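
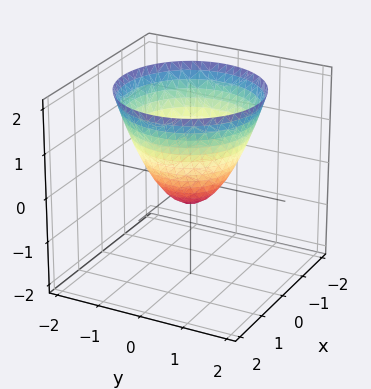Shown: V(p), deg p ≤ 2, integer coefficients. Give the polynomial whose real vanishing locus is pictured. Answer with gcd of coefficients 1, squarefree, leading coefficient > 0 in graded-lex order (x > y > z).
2*x^2 + 2*y^2 - 2*z - 1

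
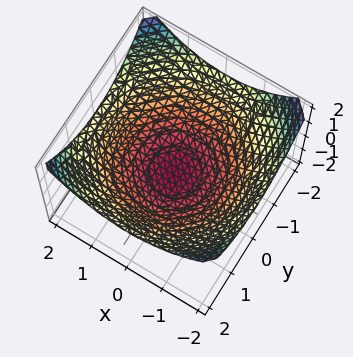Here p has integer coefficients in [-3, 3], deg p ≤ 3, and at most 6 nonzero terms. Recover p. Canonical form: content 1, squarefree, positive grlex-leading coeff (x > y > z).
x^2 + y^2 - 3*z - 2

1. The degree is 2 — no degree-1 surface has this shape.
2. By symmetry, every cross-section ⟂ z is a circle, so x, y appear only via x² + y².
3. Against the integer gridlines: a circular section at z = 0 has radius between 1 and 2.
4. The integer polynomial consistent with all of this is the stated p.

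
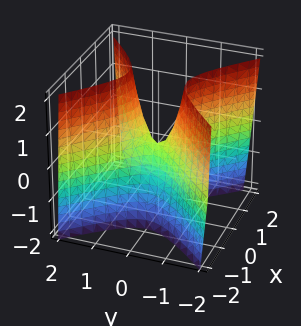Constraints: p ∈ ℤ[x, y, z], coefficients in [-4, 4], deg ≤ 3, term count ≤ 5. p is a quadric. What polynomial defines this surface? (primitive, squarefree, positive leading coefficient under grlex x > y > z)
1. The degree is 2 — a hyperbolic paraboloid; a quadric.
2. Symmetries: mirror symmetry y ↦ −y ⇒ only even powers of y; the x ↦ −x reflection is a symmetry, so x appears only in even powers.
3. From the visible intercepts: it crosses the z-axis at the gridline z = 0; one y-axis crossing is at y = 0; it crosses the x-axis at the gridline x = 0.
4. Together with the visible shape, these determine p as stated.

3*x^2 - 3*y^2 + z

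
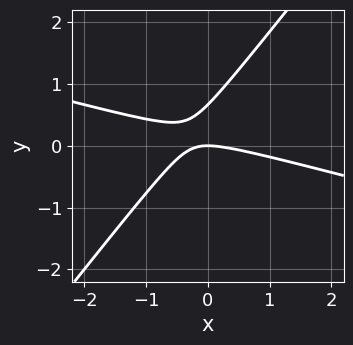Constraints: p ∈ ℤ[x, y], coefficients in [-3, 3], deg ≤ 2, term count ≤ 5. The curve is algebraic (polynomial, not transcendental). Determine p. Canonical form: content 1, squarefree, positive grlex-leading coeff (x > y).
The degree is 2 — the shape is more complex than any degree-1 curve.
Checking where it meets the axes: it crosses the y-axis at the gridline y = 0; it crosses the x-axis at the gridline x = 0.
Putting this together gives p.

x^2 + 3*x*y - 3*y^2 + 2*y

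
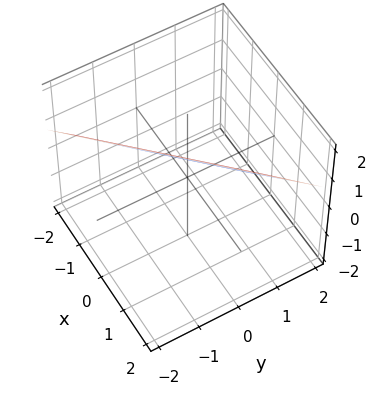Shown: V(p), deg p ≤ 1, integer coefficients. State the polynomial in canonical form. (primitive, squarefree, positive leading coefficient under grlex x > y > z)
3*x - 3*y - 3*z + 2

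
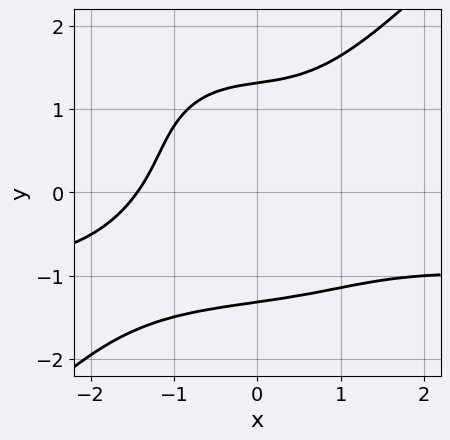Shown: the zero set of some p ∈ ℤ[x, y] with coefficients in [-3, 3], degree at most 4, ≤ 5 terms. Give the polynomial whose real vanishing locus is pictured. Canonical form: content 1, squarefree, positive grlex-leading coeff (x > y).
x^3*y - y^4 + x^3 + x*y + 3

First, deg p = 4. No degree-3 curve has this shape.
Finally, putting this together gives p.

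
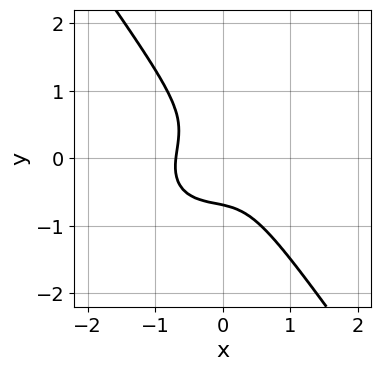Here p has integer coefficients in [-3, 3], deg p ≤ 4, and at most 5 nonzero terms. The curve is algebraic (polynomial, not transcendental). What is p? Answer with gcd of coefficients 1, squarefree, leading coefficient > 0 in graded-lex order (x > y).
1. deg p = 3. A generic line meets the curve in up to 3 points.
2. The integer polynomial consistent with all of this is the stated p.

3*x^3 - x^2*y + 2*x*y^2 + 3*y^3 + 1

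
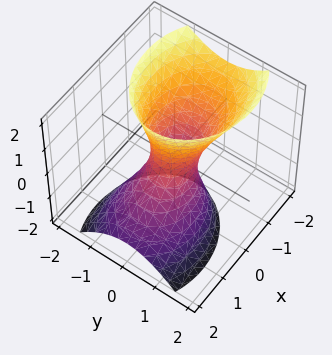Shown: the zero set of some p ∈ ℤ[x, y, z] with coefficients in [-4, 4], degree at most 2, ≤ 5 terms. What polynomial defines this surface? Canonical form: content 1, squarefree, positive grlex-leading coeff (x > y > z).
2*x^2 + 2*x*z + 3*y^2 - z^2 - 1

deg p = 2. The shape is more complex than any degree-1 surface.
Observable constraints: the surface avoids every integer z-axis point in the box.
The integer polynomial consistent with all of this is the stated p.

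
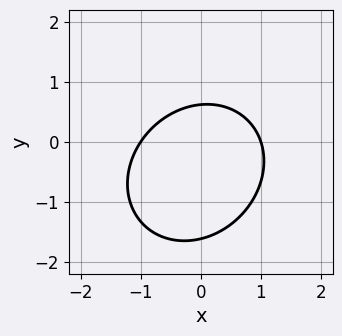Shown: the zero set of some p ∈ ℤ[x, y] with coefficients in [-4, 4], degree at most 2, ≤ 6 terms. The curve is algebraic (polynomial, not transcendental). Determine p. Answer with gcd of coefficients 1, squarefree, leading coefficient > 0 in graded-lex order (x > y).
3*x^2 - x*y + 3*y^2 + 3*y - 3

The degree is 2 — no degree-1 curve has this shape.
Observable constraints: the x-axis gridline crossings are at x ∈ {-1, 1}.
Fitting integer coefficients to these (and the overall shape) gives p.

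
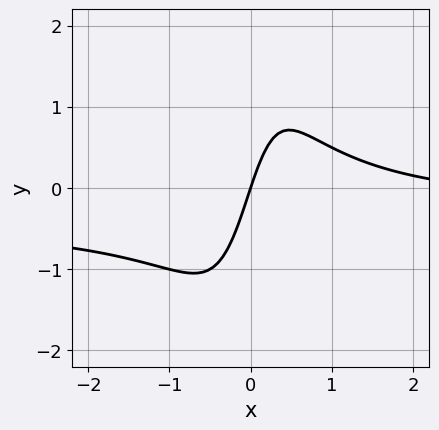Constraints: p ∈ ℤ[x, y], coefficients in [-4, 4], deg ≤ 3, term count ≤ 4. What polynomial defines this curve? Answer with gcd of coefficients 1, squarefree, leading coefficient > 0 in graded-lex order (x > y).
3*x^2*y + x^2 - 3*x + y

1. deg p = 3. A generic line meets the curve in up to 3 points.
2. Against the integer gridlines: it meets the y-axis at y = 0 (among the integer gridlines); one x-axis crossing is at x = 0.
3. Putting this together gives p.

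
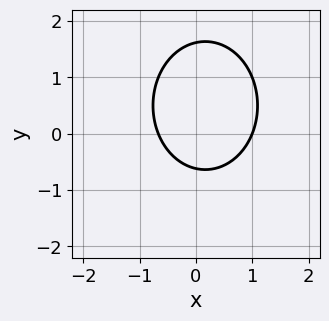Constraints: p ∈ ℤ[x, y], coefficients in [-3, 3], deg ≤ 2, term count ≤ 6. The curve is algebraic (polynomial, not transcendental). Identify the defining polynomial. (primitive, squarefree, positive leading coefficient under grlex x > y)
3*x^2 + 2*y^2 - x - 2*y - 2

First, the degree is 2 — the shape is more complex than any degree-1 curve.
Next, from the visible intercepts: it crosses the x-axis at the gridline x = 1.
Finally, solving for integer coefficients yields p as stated.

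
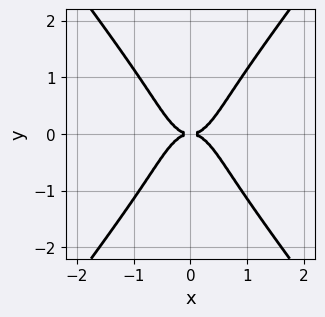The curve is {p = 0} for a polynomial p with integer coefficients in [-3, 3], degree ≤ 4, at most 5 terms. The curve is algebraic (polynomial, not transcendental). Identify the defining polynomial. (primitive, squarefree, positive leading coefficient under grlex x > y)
3*x^4 - y^4 - y^2

First, degree: the shape is more complex than any degree-3 curve, so deg p = 4.
Next, symmetries: mirror symmetry y ↦ −y ⇒ only even powers of y; the x ↦ −x reflection is a symmetry, so x appears only in even powers.
Then, from the visible intercepts: one y-axis crossing is at y = 0; it crosses the x-axis at the gridline x = 0.
Finally, these observations pin down the coefficients.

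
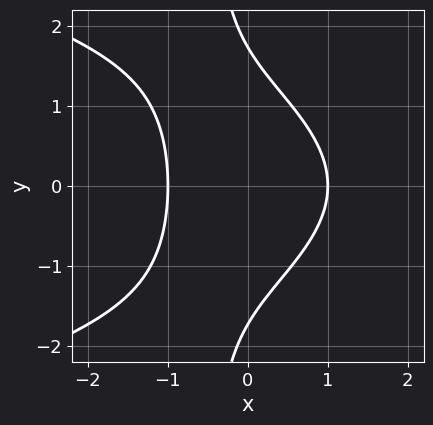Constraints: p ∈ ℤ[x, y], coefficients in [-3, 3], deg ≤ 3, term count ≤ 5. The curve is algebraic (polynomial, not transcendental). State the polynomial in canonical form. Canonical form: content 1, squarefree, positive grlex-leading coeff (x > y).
2*x*y^2 + 3*x^2 + y^2 - 3

1. The degree is 3 — no degree-2 curve has this shape.
2. Symmetries: the y ↦ −y reflection is a symmetry, so y appears only in even powers.
3. Observable constraints: the x-axis gridline crossings are at x ∈ {-1, 1}.
4. Together with the visible shape, these determine p as stated.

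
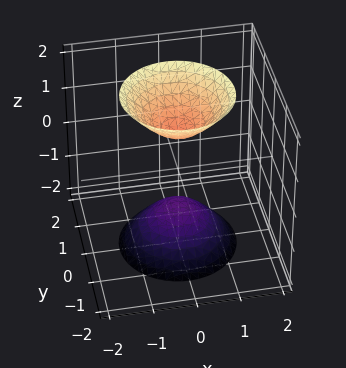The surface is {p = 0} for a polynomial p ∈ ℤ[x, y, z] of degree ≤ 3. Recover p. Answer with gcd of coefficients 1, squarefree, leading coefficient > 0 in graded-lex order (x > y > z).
2*x^2 + 2*y^2 - z^2 + 1

(a) I count 2 distinct pieces. They look like related sheets of one shape, so recover p as a whole.
(b) deg p = 2. The shape is more complex than any degree-1 surface.
(c) By symmetry, the surface is invariant under rotation about z: p = q(x² + y², z).
(d) Reading off the gridlines: among the integer gridlines, it crosses the z-axis at z ∈ {-1, 1}; a circular section at z = -2 has radius between 1 and 2; no x-intercept at any integer in the box.
(e) Assembling these constraints gives the stated polynomial.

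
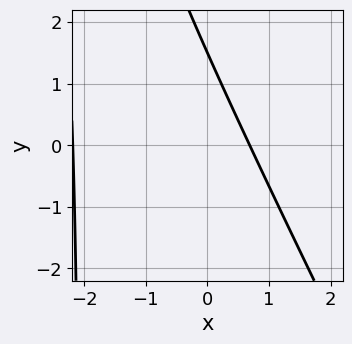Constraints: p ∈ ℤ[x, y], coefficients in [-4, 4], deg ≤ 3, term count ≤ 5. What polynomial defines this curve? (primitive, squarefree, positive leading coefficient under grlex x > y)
2*x^2 + x*y + 3*x + 2*y - 3

First, degree: a generic line meets the curve in up to 2 points, so deg p = 2.
Finally, putting this together gives p.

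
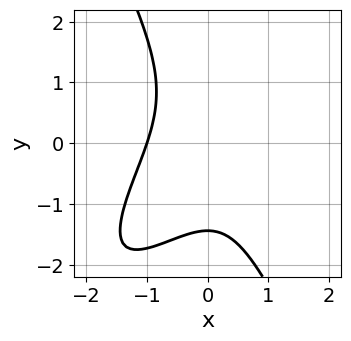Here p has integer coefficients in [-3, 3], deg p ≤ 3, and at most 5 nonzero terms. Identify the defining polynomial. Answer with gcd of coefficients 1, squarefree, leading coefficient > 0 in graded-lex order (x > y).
3*x^3 - 3*x^2*y + y^3 + 3

The degree is 3 — the shape is more complex than any degree-2 curve.
From the visible intercepts: one x-axis crossing is at x = -1.
Fitting integer coefficients to these (and the overall shape) gives p.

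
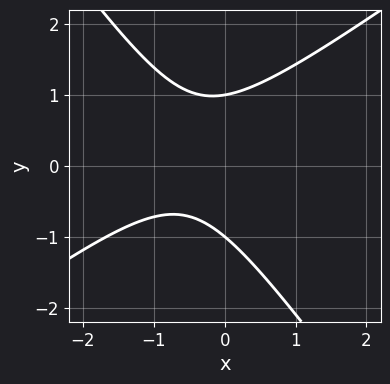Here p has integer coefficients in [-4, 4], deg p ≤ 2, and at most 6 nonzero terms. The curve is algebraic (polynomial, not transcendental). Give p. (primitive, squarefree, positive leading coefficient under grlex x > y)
1. Degree: the shape is more complex than any degree-1 curve, so deg p = 2.
2. From the axis intercepts and sections: among the integer gridlines, it crosses the y-axis at y ∈ {-1, 1}; it misses every integer gridline on the x-axis.
3. The integer polynomial consistent with all of this is the stated p.

3*x^2 - 2*x*y - 3*y^2 + 3*x + 3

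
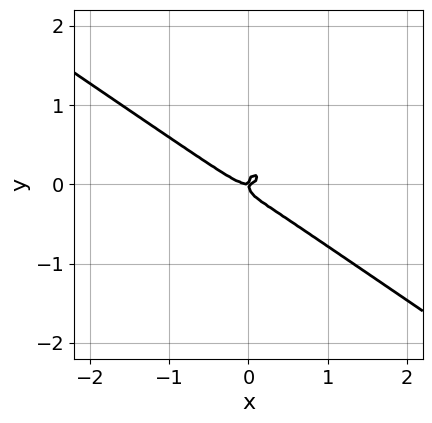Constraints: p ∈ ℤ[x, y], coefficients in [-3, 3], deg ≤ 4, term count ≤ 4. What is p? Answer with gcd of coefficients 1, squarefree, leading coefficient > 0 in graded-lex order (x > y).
3*x^3 + 3*x^2*y + 3*y^3 - x*y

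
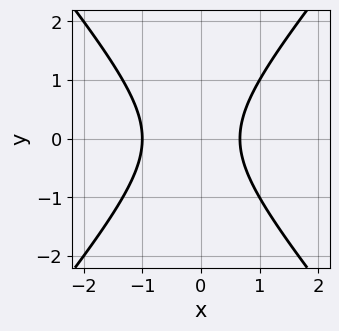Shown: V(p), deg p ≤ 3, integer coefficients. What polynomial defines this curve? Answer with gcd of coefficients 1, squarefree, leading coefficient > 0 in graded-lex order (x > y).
3*x^2 - 2*y^2 + x - 2

The degree is 2 — a generic line meets the curve in up to 2 points.
Symmetries: it's symmetric under y → −y, forcing even powers of y.
Observable constraints: it misses every integer gridline on the y-axis; one x-axis crossing is at x = -1.
Matching integer coefficients to the picture gives p.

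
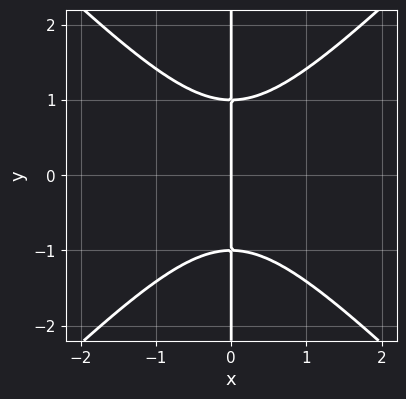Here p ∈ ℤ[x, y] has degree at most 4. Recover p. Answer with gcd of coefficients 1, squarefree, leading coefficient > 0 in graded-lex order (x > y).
x^3 - x*y^2 + x

deg p = 3. A generic line meets the curve in up to 3 points.
Symmetries: it's symmetric under y → −y, forcing even powers of y.
Observable constraints: it meets the x-axis at x = 0 (among the integer gridlines); every point of the y-axis in the box is on the curve.
Fitting integer coefficients to these (and the overall shape) gives p.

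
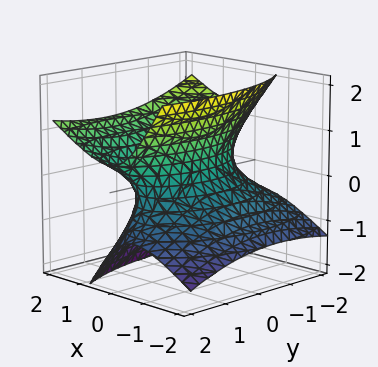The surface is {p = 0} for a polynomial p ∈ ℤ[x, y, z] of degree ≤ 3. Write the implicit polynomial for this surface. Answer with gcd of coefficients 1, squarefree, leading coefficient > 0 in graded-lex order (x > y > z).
3*x^2 - 3*x*z + y^2 - y*z - 3*z^2 - 2

(a) Degree: a generic line meets the surface in up to 2 points, so deg p = 2.
(b) Against the integer gridlines: no z-intercept at any integer in the box.
(c) These observations pin down the coefficients.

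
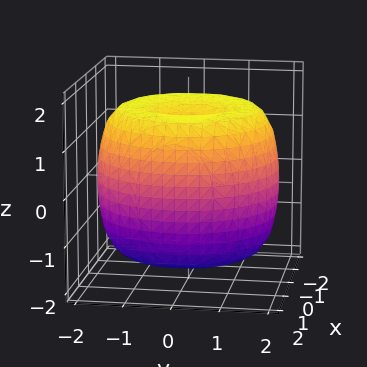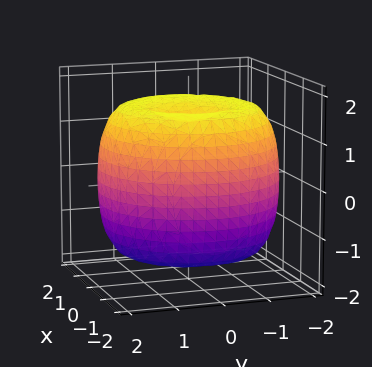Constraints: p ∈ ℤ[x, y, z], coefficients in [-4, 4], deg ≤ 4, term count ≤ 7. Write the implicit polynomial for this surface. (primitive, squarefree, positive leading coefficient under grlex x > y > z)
x^4 + 2*x^2*y^2 + y^4 - 3*x^2 - 3*y^2 + 2*z^2 - 3

Degree: the shape is more complex than any degree-3 surface, so deg p = 4.
By symmetry, the surface is invariant under rotation about z: p = q(x² + y², z).
Against the integer gridlines: a circular section at z = -1 has radius between 1 and 2.
Assembling these constraints gives the stated polynomial.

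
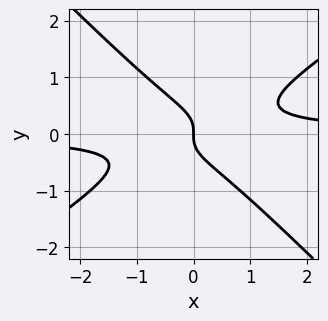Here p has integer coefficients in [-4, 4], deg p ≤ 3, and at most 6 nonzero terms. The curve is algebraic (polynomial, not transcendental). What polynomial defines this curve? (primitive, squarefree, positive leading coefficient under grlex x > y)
First, degree: the shape is more complex than any degree-2 curve, so deg p = 3.
Then, checking where it meets the axes: it crosses the y-axis at the gridline y = 0; it meets the x-axis at x = 0 (among the integer gridlines).
Finally, fitting integer coefficients to these (and the overall shape) gives p.

2*x^2*y - x*y^2 - 3*y^3 - x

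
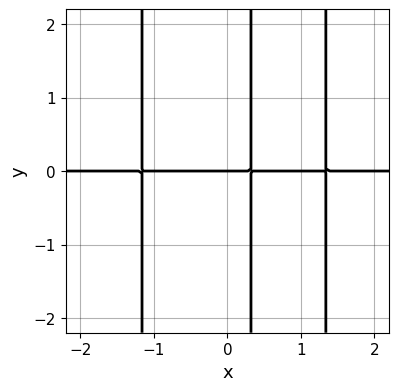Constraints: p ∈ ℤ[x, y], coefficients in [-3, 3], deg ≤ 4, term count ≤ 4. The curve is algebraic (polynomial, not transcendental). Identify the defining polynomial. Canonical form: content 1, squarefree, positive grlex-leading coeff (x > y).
(a) Degree: no degree-3 curve has this shape, so deg p = 4.
(b) From the axis intercepts and sections: the visible x-axis segment lies entirely on the curve; it meets the y-axis at y = 0 (among the integer gridlines).
(c) Solving for integer coefficients yields p as stated.

2*x^3*y - x^2*y - 3*x*y + y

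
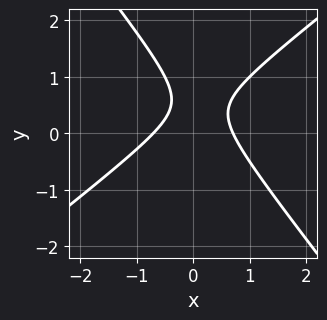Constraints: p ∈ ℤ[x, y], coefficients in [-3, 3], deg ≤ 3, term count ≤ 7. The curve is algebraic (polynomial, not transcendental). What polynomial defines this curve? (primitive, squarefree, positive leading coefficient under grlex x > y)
First, deg p = 2. A generic line meets the curve in up to 2 points.
Next, from the visible intercepts: it misses every integer gridline on the y-axis.
Finally, together with the visible shape, these determine p as stated.

2*x^2 - x*y - 2*y^2 + 2*y - 1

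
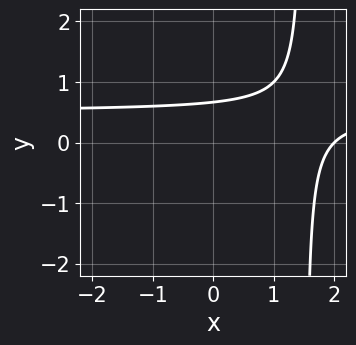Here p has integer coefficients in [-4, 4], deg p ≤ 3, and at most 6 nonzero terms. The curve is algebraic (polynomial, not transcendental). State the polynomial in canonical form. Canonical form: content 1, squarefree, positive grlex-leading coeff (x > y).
deg p = 2.
Against the integer gridlines: it meets the x-axis at x = 2 (among the integer gridlines).
Matching integer coefficients to the picture gives p.

2*x*y - x - 3*y + 2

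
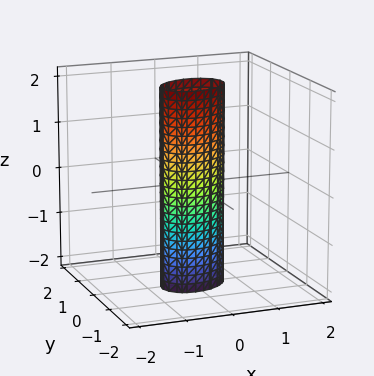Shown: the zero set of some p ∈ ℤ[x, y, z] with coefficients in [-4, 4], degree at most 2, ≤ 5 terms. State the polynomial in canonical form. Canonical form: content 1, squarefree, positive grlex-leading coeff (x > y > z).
2*x^2 - x*y + 3*y^2 - 1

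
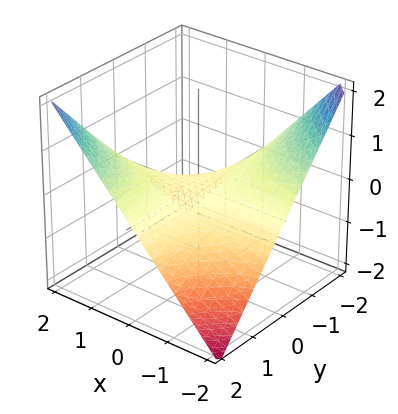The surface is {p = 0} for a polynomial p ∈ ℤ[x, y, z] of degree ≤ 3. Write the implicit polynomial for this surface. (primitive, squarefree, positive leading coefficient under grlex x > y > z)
x*y - 2*z

1. The degree is 2 — a saddle surface; a quadric.
2. Observable constraints: every point of the x-axis in the box is on the surface; one z-axis crossing is at z = 0; every point of the y-axis in the box is on the surface.
3. Fitting integer coefficients to these (and the overall shape) gives p.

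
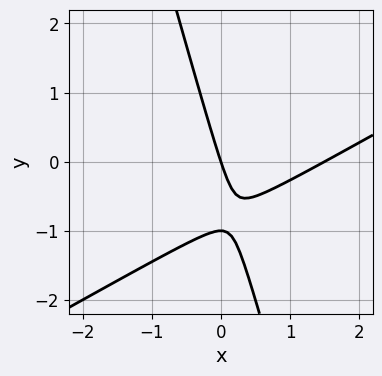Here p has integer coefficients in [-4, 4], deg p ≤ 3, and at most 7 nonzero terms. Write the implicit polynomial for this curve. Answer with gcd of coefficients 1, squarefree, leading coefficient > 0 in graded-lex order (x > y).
Degree: a generic line meets the curve in up to 2 points, so deg p = 2.
From the axis intercepts and sections: the y-axis gridline crossings are at y ∈ {-1, 0}; one x-axis crossing is at x = 0.
Fitting integer coefficients to these (and the overall shape) gives p.

2*x^2 - 3*x*y - y^2 - 3*x - y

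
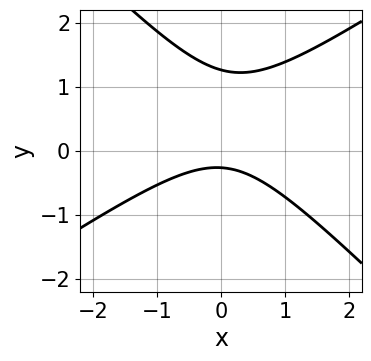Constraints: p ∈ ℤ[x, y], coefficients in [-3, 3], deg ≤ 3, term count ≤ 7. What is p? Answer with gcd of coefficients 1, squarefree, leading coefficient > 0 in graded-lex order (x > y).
2*x^2 - x*y - 3*y^2 + 3*y + 1

(a) Degree: no degree-1 curve has this shape, so deg p = 2.
(b) From the axis intercepts and sections: it misses every integer gridline on the x-axis.
(c) The integer polynomial consistent with all of this is the stated p.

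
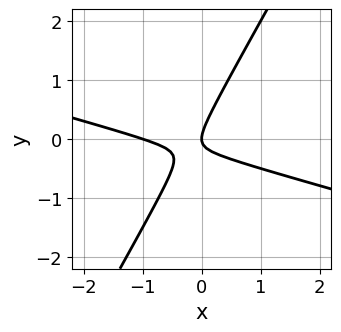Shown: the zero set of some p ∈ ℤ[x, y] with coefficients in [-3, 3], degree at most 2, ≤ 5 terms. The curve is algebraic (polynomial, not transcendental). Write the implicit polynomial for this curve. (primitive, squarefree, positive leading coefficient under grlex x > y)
x^2 + 3*x*y - 2*y^2 + x

First, degree: no degree-1 curve has this shape, so deg p = 2.
Next, observable constraints: the x-axis gridline crossings are at x ∈ {-1, 0}; one y-axis crossing is at y = 0.
Finally, together with the visible shape, these determine p as stated.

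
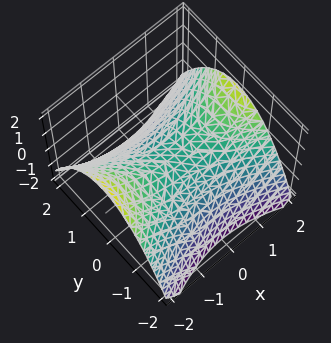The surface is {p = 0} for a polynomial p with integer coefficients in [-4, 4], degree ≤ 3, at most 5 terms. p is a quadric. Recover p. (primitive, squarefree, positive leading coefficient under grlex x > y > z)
x^2 - 2*y^2 - 3*z

Degree: a hyperbolic paraboloid; a quadric, so deg p = 2.
Symmetries: mirror symmetry y ↦ −y ⇒ only even powers of y; mirror symmetry x ↦ −x ⇒ only even powers of x.
From the axis intercepts and sections: it meets the z-axis at z = 0 (among the integer gridlines); one y-axis crossing is at y = 0.
Putting this together gives p.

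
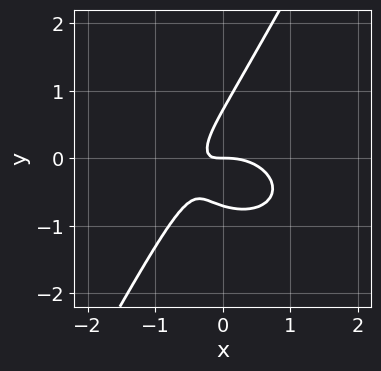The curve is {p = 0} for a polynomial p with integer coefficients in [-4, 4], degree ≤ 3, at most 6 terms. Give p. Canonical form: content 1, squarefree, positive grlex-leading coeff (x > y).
Degree: the shape is more complex than any degree-2 curve, so deg p = 3.
Against the integer gridlines: it meets the x-axis at x = 0 (among the integer gridlines); one y-axis crossing is at y = 0.
Matching integer coefficients to the picture gives p.

2*x^3 + 3*x*y^2 - 2*y^3 + 3*x*y + y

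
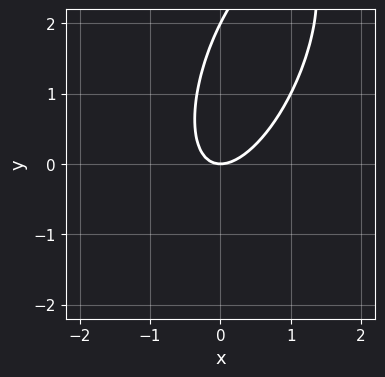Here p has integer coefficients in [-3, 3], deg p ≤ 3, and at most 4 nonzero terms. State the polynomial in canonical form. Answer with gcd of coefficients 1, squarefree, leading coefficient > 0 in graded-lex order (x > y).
3*x^2 - 2*x*y + y^2 - 2*y

deg p = 2. No degree-1 curve has this shape.
Checking where it meets the axes: it meets the x-axis at x = 0 (among the integer gridlines); the y-axis gridline crossings are at y ∈ {0, 2}.
The integer polynomial consistent with all of this is the stated p.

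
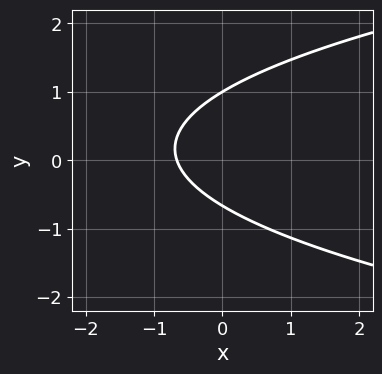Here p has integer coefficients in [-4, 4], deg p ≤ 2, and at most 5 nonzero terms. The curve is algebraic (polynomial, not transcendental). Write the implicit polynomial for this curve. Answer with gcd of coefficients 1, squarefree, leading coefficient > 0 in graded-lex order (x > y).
The degree is 2 — the shape is more complex than any degree-1 curve.
Checking where it meets the axes: one y-axis crossing is at y = 1.
Assembling these constraints gives the stated polynomial.

3*y^2 - 3*x - y - 2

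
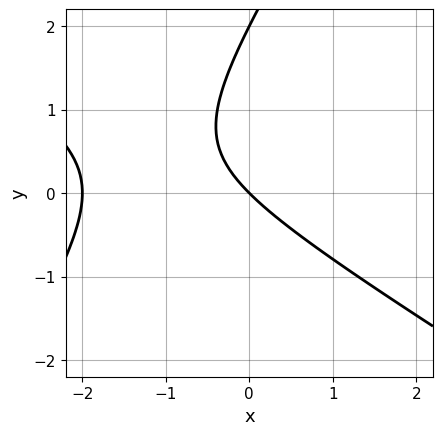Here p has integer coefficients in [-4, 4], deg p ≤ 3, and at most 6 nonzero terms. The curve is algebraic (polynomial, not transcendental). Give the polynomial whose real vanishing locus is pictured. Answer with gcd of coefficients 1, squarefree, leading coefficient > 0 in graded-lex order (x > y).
x^2 + x*y - y^2 + 2*x + 2*y

First, deg p = 2. No degree-1 curve has this shape.
Then, against the integer gridlines: the x-axis gridline crossings are at x ∈ {-2, 0}; the y-axis gridline crossings are at y ∈ {0, 2}.
Finally, solving for integer coefficients yields p as stated.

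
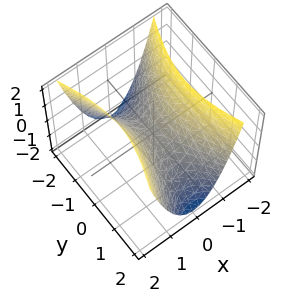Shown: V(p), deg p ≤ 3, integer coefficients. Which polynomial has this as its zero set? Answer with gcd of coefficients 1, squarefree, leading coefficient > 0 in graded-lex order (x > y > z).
3*x^2 - y^2 - 2*z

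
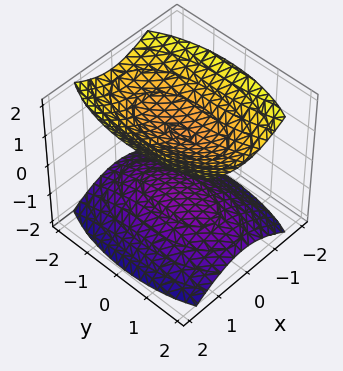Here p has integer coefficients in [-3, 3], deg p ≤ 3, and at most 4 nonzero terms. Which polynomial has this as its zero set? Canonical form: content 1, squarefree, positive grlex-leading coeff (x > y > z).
3*x^2 + y^2 - 3*z^2 + 3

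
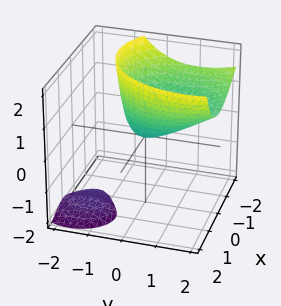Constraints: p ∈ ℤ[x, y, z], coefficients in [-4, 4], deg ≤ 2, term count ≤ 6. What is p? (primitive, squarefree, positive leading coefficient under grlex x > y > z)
3*x^2 + 3*x*z + 2*y^2 - 3*y*z - 3*z

First, I count 2 distinct pieces. They look like related sheets of one shape, so recover p as a whole.
Then, degree: a generic line meets the surface in up to 2 points, so deg p = 2.
Then, against the integer gridlines: one y-axis crossing is at y = 0; it meets the x-axis at x = 0 (among the integer gridlines); it meets the z-axis at z = 0 (among the integer gridlines).
Finally, assembling these constraints gives the stated polynomial.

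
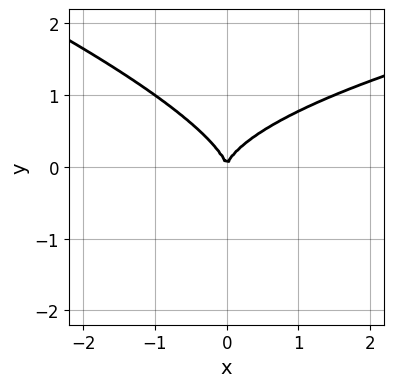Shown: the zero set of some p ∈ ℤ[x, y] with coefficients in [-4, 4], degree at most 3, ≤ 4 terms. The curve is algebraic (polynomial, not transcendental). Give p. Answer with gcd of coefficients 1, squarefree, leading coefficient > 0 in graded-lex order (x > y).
deg p = 3. The shape is more complex than any degree-2 curve.
Checking where it meets the axes: one y-axis crossing is at y = 0; it meets the x-axis at x = 0 (among the integer gridlines).
The integer polynomial consistent with all of this is the stated p.

x*y^2 + 3*y^3 - 2*x^2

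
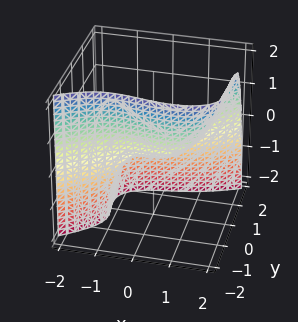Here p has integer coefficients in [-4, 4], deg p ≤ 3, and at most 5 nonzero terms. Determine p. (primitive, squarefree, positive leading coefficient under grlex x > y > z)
x^3 - 3*y^3 - x*z + y - 2*z

(a) Degree: no degree-2 surface has this shape, so deg p = 3.
(b) Reading off the gridlines: one x-axis crossing is at x = 0; one y-axis crossing is at y = 0.
(c) These observations pin down the coefficients.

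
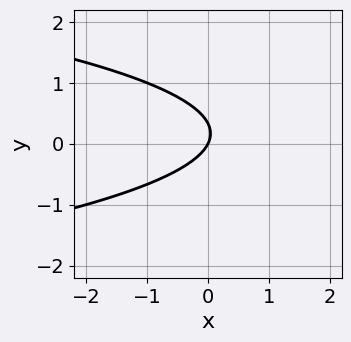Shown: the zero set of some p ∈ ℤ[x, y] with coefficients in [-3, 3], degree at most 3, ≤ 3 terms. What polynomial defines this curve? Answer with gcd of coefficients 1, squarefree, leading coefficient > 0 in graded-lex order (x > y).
First, deg p = 2. A generic line meets the curve in up to 2 points.
Next, observable constraints: one x-axis crossing is at x = 0; one y-axis crossing is at y = 0.
Finally, solving for integer coefficients yields p as stated.

3*y^2 + 2*x - y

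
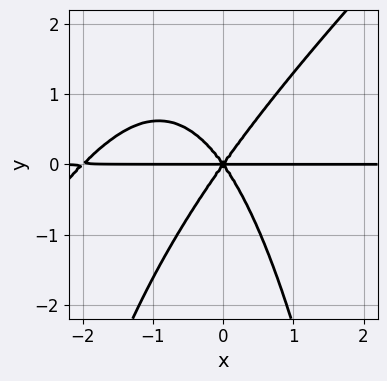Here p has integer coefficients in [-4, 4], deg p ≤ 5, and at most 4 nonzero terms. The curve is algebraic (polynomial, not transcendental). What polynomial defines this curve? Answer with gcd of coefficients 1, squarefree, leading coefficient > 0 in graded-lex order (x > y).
x^3*y - x^2*y^2 + 2*x^2*y - y^3

(a) deg p = 4. No degree-3 curve has this shape.
(b) Checking where it meets the axes: it crosses the y-axis at the gridline y = 0; every point of the x-axis in the box is on the curve.
(c) Putting this together gives p.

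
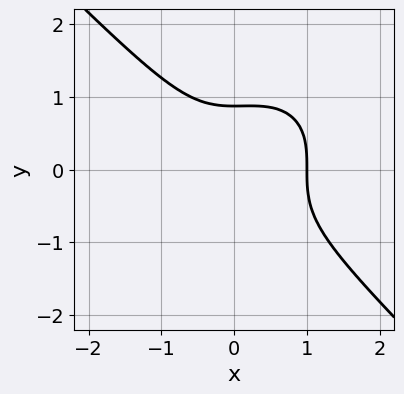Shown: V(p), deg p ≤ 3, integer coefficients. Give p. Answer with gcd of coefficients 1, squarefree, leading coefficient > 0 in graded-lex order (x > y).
The degree is 3 — a generic line meets the curve in up to 3 points.
From the visible intercepts: it meets the x-axis at x = 1 (among the integer gridlines).
Solving for integer coefficients yields p as stated.

3*x^3 + 3*y^3 - x^2 - 2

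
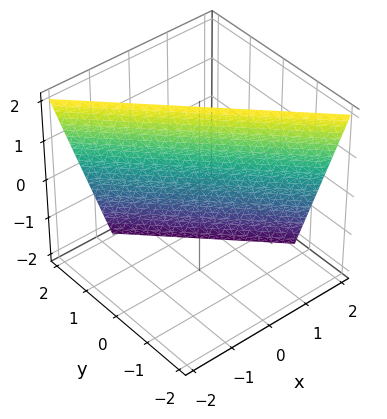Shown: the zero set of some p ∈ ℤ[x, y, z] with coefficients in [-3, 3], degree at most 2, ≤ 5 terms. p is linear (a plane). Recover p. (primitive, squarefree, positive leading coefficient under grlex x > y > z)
1. Degree: every cross-section is a straight line — this is a plane, so deg p = 1.
2. Checking where it meets the axes: it meets the z-axis at z = 2 (among the integer gridlines).
3. Together with the visible shape, these determine p as stated.

3*x + 3*y + z - 2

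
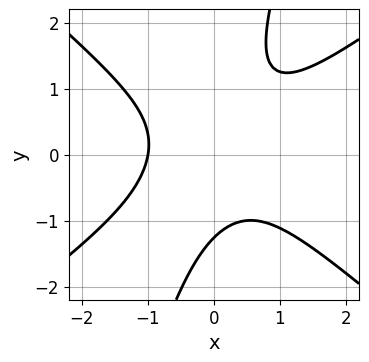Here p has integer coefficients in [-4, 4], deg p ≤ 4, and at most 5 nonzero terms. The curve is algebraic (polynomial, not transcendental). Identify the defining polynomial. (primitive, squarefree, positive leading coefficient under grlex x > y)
2*x^3 - x^2*y - 3*x*y^2 + y^3 + 2

deg p = 3. The shape is more complex than any degree-2 curve.
From the visible intercepts: it meets the x-axis at x = -1 (among the integer gridlines).
Matching integer coefficients to the picture gives p.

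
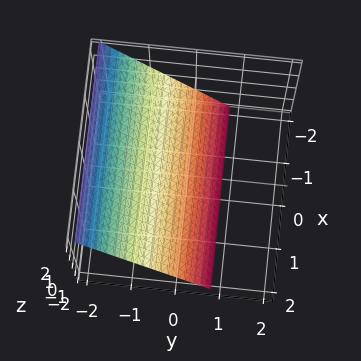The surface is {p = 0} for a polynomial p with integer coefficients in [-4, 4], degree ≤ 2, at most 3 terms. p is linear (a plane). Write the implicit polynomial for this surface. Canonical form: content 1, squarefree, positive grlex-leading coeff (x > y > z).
3*y + 2*z + 2

First, degree: every cross-section is a straight line — this is a plane, so deg p = 1.
Next, observable constraints: it misses every integer gridline on the x-axis; it meets the z-axis at z = -1 (among the integer gridlines).
Finally, fitting integer coefficients to these (and the overall shape) gives p.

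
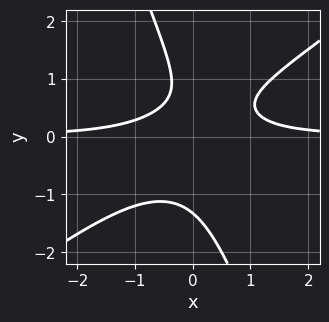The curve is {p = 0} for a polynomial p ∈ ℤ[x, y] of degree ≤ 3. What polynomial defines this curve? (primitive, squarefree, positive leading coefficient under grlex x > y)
2*x^2*y - 2*x*y^2 - y^3 + y - 1

Degree: no degree-2 curve has this shape, so deg p = 3.
Checking where it meets the axes: it misses every integer gridline on the x-axis.
Matching integer coefficients to the picture gives p.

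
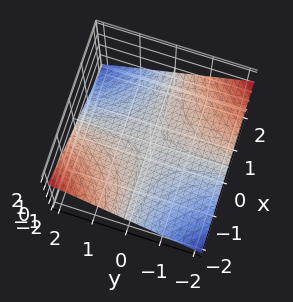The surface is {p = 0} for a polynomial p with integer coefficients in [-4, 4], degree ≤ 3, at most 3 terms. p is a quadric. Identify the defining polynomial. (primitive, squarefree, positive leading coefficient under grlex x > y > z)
First, degree: a saddle surface; a quadric, so deg p = 2.
Then, from the visible intercepts: it crosses the z-axis at the gridline z = 0; the visible x-axis segment lies entirely on the surface; every point of the y-axis in the box is on the surface.
Finally, putting this together gives p.

x*y + 3*z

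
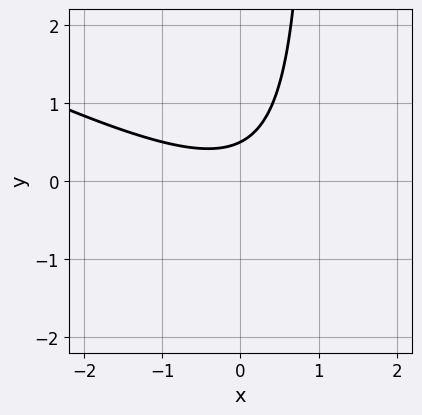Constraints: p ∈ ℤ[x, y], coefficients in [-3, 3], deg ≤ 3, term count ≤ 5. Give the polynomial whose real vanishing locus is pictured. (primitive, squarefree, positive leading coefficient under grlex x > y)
x^2 + 2*x*y - 2*y + 1

(a) The degree is 2 — the shape is more complex than any degree-1 curve.
(b) From the visible intercepts: the curve avoids every integer x-axis point in the box.
(c) Solving for integer coefficients yields p as stated.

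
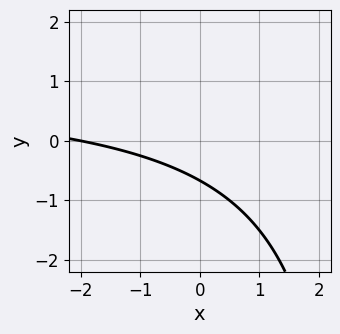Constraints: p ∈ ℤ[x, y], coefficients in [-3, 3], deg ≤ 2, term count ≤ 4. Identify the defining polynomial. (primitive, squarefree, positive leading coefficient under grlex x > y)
x*y - x - 3*y - 2

deg p = 2. No degree-1 curve has this shape.
From the axis intercepts and sections: it meets the x-axis at x = -2 (among the integer gridlines).
Putting this together gives p.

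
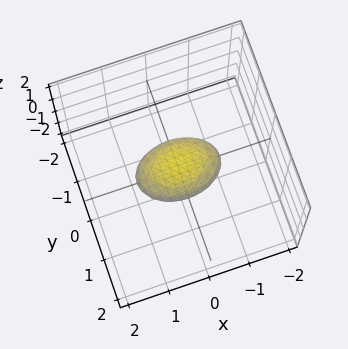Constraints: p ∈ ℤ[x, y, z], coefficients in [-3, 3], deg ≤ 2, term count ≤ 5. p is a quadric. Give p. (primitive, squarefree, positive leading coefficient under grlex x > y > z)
x^2 + 2*y^2 + 3*z^2 - 1

Degree: bounded and convex; a quadric, so deg p = 2.
Symmetries: it's symmetric under y → −y, forcing even powers of y; mirror symmetry z ↦ −z ⇒ only even powers of z; it's symmetric under x → −x, forcing even powers of x.
Against the integer gridlines: the x-axis gridline crossings are at x ∈ {-1, 1}.
The integer polynomial consistent with all of this is the stated p.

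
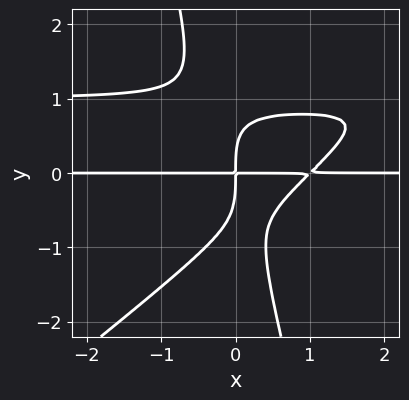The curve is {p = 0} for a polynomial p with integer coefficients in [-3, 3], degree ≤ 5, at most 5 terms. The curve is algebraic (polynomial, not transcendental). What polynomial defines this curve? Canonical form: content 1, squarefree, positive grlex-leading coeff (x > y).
3*x^2*y^2 - 3*x*y^3 - y^4 - 3*x^2*y + 3*x*y

(a) The degree is 4 — the shape is more complex than any degree-3 curve.
(b) Observable constraints: the visible x-axis segment lies entirely on the curve.
(c) Solving for integer coefficients yields p as stated.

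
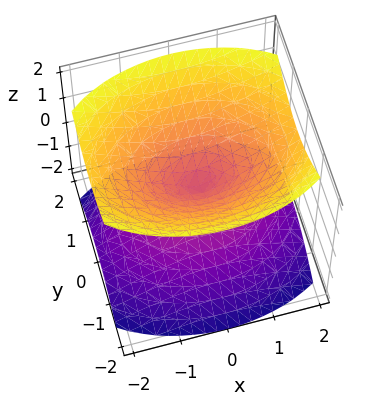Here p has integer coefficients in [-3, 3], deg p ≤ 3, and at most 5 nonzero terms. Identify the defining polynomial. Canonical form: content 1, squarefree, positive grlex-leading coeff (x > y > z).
x^2 + 2*y^2 - 2*z^2

First, there are 2 components. They look like related sheets of one shape, so recover p as a whole.
Then, degree: two nappes meeting at a single point; a quadric, so deg p = 2.
Then, symmetries: the z ↦ −z reflection is a symmetry, so z appears only in even powers; the x ↦ −x reflection is a symmetry, so x appears only in even powers; it's symmetric under y → −y, forcing even powers of y.
Then, against the integer gridlines: one x-axis crossing is at x = 0; it crosses the z-axis at the gridline z = 0.
Finally, fitting integer coefficients to these (and the overall shape) gives p.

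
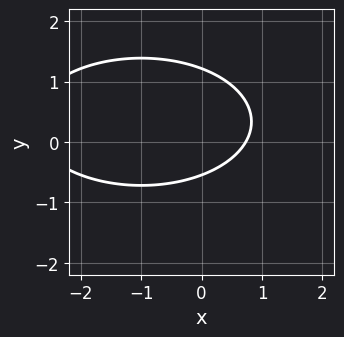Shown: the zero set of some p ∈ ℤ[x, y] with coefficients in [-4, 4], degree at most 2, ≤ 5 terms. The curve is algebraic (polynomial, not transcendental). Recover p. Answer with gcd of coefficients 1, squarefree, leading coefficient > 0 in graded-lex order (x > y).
x^2 + 3*y^2 + 2*x - 2*y - 2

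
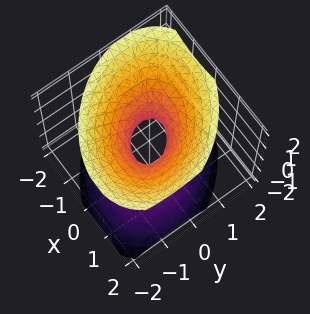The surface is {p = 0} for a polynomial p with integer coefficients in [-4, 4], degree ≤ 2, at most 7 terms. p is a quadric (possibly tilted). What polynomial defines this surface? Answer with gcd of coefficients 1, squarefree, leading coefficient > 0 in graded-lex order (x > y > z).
1. Degree: the shape is more complex than any degree-1 surface, so deg p = 2.
2. From the axis intercepts and sections: the surface avoids every integer z-axis point in the box.
3. These observations pin down the coefficients.

3*x^2 + 2*x*y + 3*y^2 - 3*z^2 - 1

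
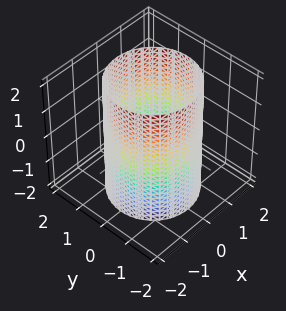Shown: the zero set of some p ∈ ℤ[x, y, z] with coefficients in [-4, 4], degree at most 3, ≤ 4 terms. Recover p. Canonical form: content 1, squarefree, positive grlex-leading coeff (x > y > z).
x^2 + y^2 - 2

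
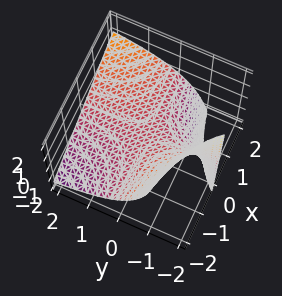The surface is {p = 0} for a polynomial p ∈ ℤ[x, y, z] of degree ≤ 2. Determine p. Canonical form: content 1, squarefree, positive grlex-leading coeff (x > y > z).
x*y - y*z - 2*z

First, degree: the shape is more complex than any degree-1 surface, so deg p = 2.
Then, checking where it meets the axes: one z-axis crossing is at z = 0; every point of the y-axis in the box is on the surface; the visible x-axis segment lies entirely on the surface.
Finally, together with the visible shape, these determine p as stated.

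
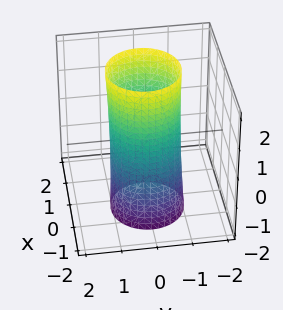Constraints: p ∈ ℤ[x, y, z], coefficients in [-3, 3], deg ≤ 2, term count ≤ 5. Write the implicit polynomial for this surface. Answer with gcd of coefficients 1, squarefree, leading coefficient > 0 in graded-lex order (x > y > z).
First, degree: the shape is more complex than any degree-1 surface, so deg p = 2.
Next, from the axis intercepts and sections: among the integer gridlines, it crosses the x-axis at x ∈ {-1, 1}; among the integer gridlines, it crosses the y-axis at y ∈ {-1, 1}; it misses every integer gridline on the z-axis.
Finally, these observations pin down the coefficients.

3*x^2 - x*z + 3*y^2 - 3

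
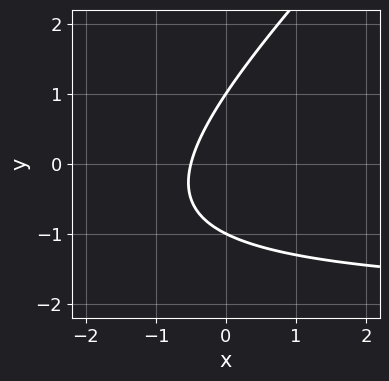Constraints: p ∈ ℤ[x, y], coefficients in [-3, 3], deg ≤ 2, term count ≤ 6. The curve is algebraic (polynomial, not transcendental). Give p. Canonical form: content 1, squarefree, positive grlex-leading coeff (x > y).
x*y - y^2 + 2*x + 1

First, the degree is 2 — no degree-1 curve has this shape.
Then, checking where it meets the axes: the y-axis gridline crossings are at y ∈ {-1, 1}.
Finally, matching integer coefficients to the picture gives p.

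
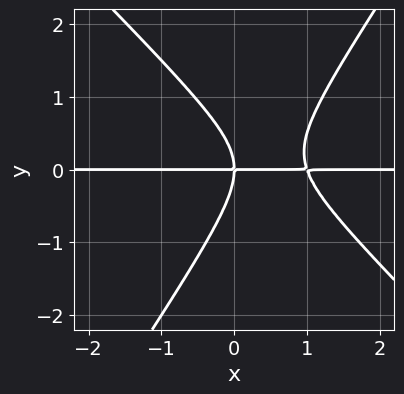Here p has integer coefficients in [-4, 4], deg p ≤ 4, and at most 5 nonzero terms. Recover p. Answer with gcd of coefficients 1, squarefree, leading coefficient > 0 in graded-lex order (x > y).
3*x^2*y + x*y^2 - 2*y^3 - 3*x*y

(a) Degree: no degree-2 curve has this shape, so deg p = 3.
(b) Reading off the gridlines: one y-axis crossing is at y = 0; every point of the x-axis in the box is on the curve.
(c) Putting this together gives p.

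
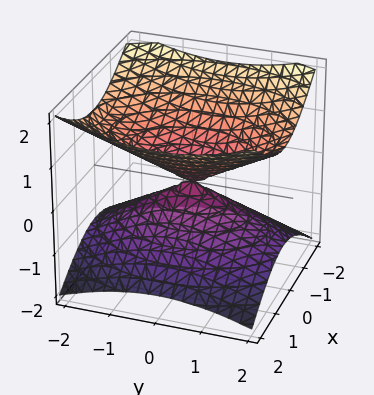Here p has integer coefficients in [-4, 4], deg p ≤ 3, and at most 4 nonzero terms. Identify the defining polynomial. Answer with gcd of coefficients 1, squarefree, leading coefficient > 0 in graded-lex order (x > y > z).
First, deg p = 2. A double cone through the origin; a quadric.
Then, symmetries: the y ↦ −y reflection is a symmetry, so y appears only in even powers; it's symmetric under z → −z, forcing even powers of z; it's symmetric under x → −x, forcing even powers of x.
Next, reading off the gridlines: it crosses the y-axis at the gridline y = 0; it meets the x-axis at x = 0 (among the integer gridlines); it crosses the z-axis at the gridline z = 0.
Finally, solving for integer coefficients yields p as stated.

2*x^2 + y^2 - 3*z^2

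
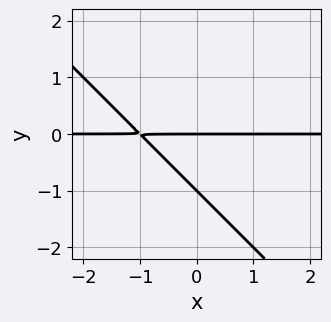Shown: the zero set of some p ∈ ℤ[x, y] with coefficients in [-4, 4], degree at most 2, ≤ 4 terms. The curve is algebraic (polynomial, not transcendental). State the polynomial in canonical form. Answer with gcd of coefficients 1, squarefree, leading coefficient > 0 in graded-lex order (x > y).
x*y + y^2 + y

1. The degree is 2 — no degree-1 curve has this shape.
2. Against the integer gridlines: every point of the x-axis in the box is on the curve; the y-axis gridline crossings are at y ∈ {-1, 0}.
3. Together with the visible shape, these determine p as stated.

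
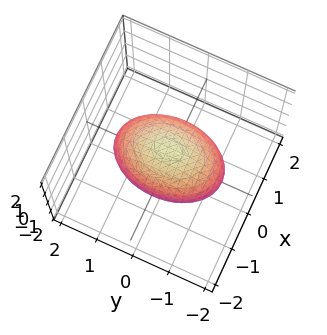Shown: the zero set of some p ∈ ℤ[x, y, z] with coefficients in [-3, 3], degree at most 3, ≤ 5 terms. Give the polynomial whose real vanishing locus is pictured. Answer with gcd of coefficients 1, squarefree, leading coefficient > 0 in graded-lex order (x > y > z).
2*x^2 + y^2 + 2*z^2 - 2

(a) Degree: a closed, bounded, convex surface; a quadric, so deg p = 2.
(b) Symmetries: the y ↦ −y reflection is a symmetry, so y appears only in even powers; mirror symmetry x ↦ −x ⇒ only even powers of x; it's symmetric under z → −z, forcing even powers of z.
(c) Reading off the gridlines: among the integer gridlines, it crosses the x-axis at x ∈ {-1, 1}; among the integer gridlines, it crosses the z-axis at z ∈ {-1, 1}.
(d) Solving for integer coefficients yields p as stated.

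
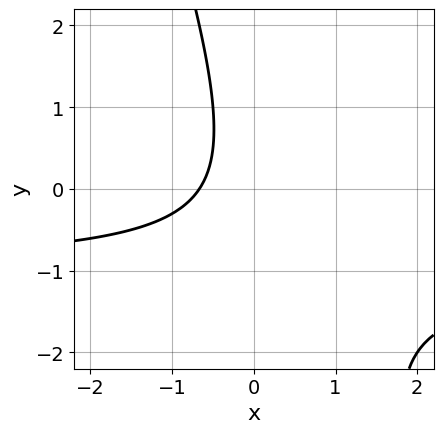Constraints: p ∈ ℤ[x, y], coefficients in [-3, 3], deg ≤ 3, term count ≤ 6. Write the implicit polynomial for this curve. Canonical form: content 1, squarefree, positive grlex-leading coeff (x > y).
1. Degree: the shape is more complex than any degree-1 curve, so deg p = 2.
2. Against the integer gridlines: it misses every integer gridline on the y-axis.
3. Putting this together gives p.

3*x*y + y^2 + 3*x + 2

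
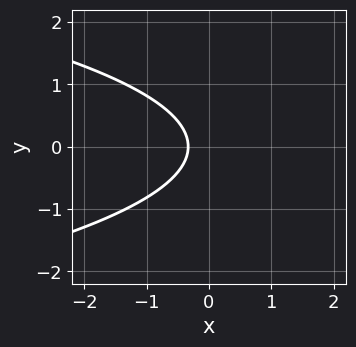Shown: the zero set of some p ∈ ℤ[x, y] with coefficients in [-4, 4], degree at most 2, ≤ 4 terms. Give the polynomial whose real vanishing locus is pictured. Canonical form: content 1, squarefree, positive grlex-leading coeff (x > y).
3*y^2 + 3*x + 1

1. Degree: the shape is more complex than any degree-1 curve, so deg p = 2.
2. Symmetries: it's symmetric under y → −y, forcing even powers of y.
3. From the visible intercepts: it misses every integer gridline on the y-axis.
4. Matching integer coefficients to the picture gives p.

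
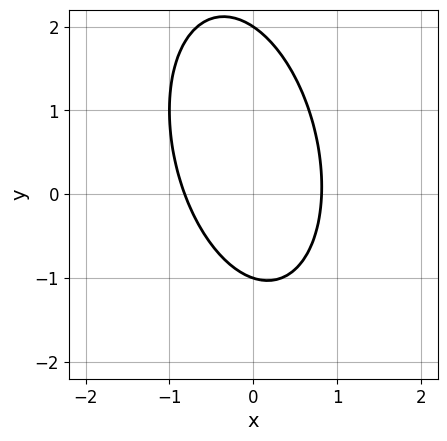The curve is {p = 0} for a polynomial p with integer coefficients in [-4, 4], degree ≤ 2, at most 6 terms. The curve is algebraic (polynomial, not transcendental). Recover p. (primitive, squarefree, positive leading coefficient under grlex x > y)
(a) Degree: the shape is more complex than any degree-1 curve, so deg p = 2.
(b) Reading off the gridlines: the y-axis gridline crossings are at y ∈ {-1, 2}.
(c) These observations pin down the coefficients.

3*x^2 + x*y + y^2 - y - 2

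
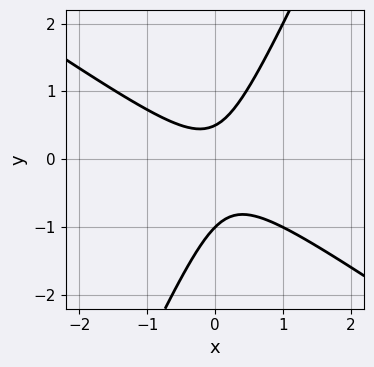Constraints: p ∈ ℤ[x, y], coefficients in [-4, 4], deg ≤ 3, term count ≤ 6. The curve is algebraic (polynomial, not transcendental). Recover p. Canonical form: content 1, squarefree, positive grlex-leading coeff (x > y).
3*x^2 + 3*x*y - 2*y^2 - y + 1

The degree is 2 — a generic line meets the curve in up to 2 points.
Checking where it meets the axes: it meets the y-axis at y = -1 (among the integer gridlines); the curve avoids every integer x-axis point in the box.
Matching integer coefficients to the picture gives p.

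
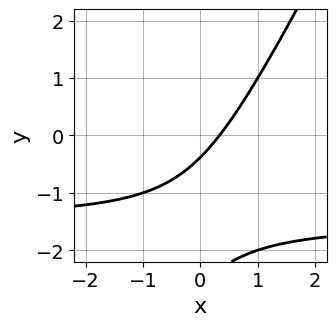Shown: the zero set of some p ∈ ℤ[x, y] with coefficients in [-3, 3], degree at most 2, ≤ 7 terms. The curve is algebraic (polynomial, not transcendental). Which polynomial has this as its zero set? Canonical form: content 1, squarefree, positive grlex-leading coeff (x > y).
1. Degree: no degree-1 curve has this shape, so deg p = 2.
2. The integer polynomial consistent with all of this is the stated p.

2*x*y - y^2 + 3*x - 3*y - 1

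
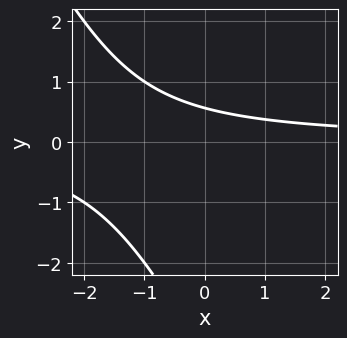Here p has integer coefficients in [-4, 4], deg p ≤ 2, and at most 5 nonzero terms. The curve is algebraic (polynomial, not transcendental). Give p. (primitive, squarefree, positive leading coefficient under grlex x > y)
(a) deg p = 2. No degree-1 curve has this shape.
(b) Reading off the gridlines: no x-intercept at any integer in the box.
(c) Solving for integer coefficients yields p as stated.

2*x*y + y^2 + 3*y - 2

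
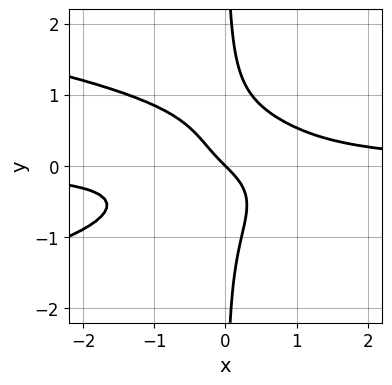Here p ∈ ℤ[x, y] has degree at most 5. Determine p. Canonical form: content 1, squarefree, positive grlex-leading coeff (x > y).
3*x*y^3 + 2*x^2*y - x - y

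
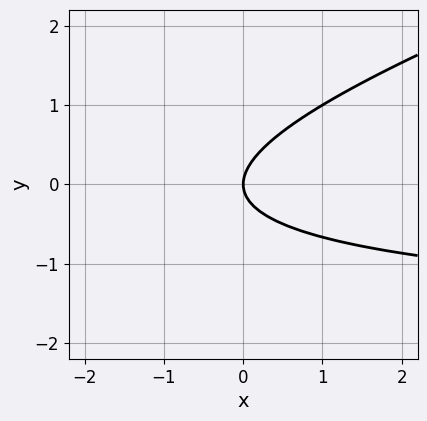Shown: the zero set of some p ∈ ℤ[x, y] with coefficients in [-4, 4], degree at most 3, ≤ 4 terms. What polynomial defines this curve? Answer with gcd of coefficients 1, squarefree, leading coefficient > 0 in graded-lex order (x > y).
x*y - 3*y^2 + 2*x

Degree: no degree-1 curve has this shape, so deg p = 2.
Reading off the gridlines: it meets the x-axis at x = 0 (among the integer gridlines); it crosses the y-axis at the gridline y = 0.
These observations pin down the coefficients.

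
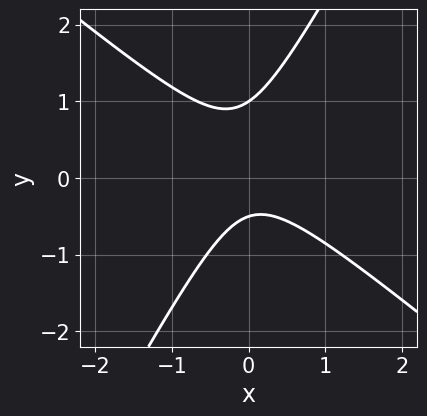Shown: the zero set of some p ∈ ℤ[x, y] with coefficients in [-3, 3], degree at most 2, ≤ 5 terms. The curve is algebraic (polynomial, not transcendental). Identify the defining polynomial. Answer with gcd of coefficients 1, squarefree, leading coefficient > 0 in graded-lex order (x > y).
3*x^2 + 2*x*y - 2*y^2 + y + 1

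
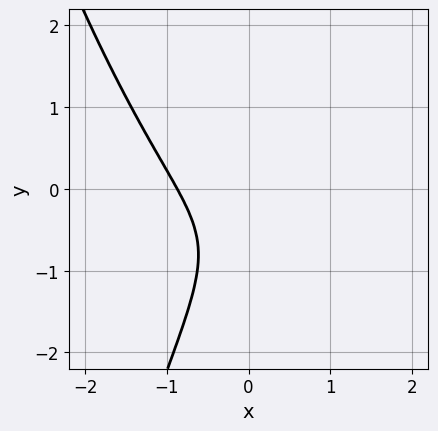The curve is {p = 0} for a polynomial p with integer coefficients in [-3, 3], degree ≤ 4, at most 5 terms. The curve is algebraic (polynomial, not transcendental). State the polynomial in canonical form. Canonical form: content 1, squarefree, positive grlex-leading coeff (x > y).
First, the degree is 3 — no degree-2 curve has this shape.
Then, from the axis intercepts and sections: the curve avoids every integer y-axis point in the box.
Finally, solving for integer coefficients yields p as stated.

3*x^3 - 2*x*y + 2*y^2 + 2*y + 2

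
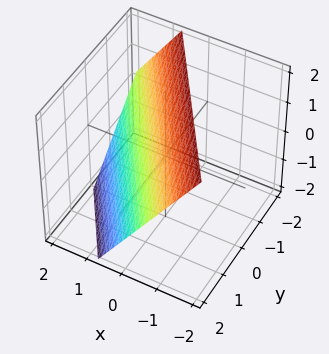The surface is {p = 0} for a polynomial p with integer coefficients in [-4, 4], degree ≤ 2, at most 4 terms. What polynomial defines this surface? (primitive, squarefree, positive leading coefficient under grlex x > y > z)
3*x + 2*y + 2*z - 2

1. The degree is 1 — the surface is flat (a plane).
2. Reading off the gridlines: it meets the y-axis at y = 1 (among the integer gridlines); it meets the z-axis at z = 1 (among the integer gridlines).
3. Putting this together gives p.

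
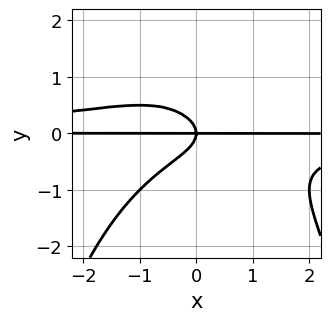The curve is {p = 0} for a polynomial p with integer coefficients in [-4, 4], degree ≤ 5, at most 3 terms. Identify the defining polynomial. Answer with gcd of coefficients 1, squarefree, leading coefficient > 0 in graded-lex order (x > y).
x^2*y^2 + 2*y^3 + x*y

The degree is 4 — the shape is more complex than any degree-3 curve.
Observable constraints: one y-axis crossing is at y = 0; the visible x-axis segment lies entirely on the curve.
Putting this together gives p.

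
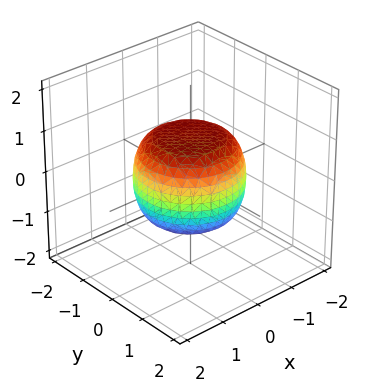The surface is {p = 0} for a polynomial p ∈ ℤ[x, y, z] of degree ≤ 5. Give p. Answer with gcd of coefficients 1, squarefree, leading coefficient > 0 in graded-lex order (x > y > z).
2*x^4 + 4*x^2*y^2 + 2*y^4 - x^2 - y^2 + 3*z^2 - 3

The degree is 4 — the shape is more complex than any degree-3 surface.
Symmetries: rotational symmetry about the z-axis ⇒ p depends on x, y only through x² + y².
Reading off the gridlines: a circular section at z = 0 has radius between 1 and 2; among the integer gridlines, it crosses the z-axis at z ∈ {-1, 1}.
These observations pin down the coefficients.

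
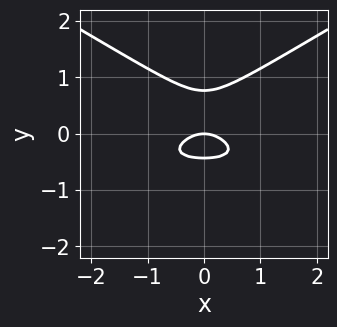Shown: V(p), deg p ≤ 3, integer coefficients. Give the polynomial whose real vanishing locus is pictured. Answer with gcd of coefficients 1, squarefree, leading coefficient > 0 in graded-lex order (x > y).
x^2*y - 3*y^3 + x^2 + y^2 + y

1. Degree: a generic line meets the curve in up to 3 points, so deg p = 3.
2. Symmetries: mirror symmetry x ↦ −x ⇒ only even powers of x.
3. Checking where it meets the axes: it crosses the y-axis at the gridline y = 0; it crosses the x-axis at the gridline x = 0.
4. These observations pin down the coefficients.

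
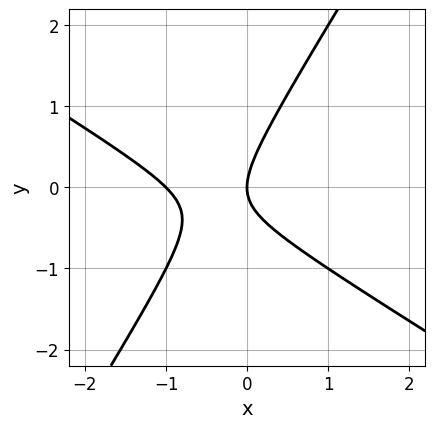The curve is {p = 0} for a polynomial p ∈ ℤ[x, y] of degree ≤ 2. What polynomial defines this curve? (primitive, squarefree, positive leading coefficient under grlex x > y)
1. The degree is 2 — a generic line meets the curve in up to 2 points.
2. From the axis intercepts and sections: the x-axis gridline crossings are at x ∈ {-1, 0}; it meets the y-axis at y = 0 (among the integer gridlines).
3. Fitting integer coefficients to these (and the overall shape) gives p.

x^2 + x*y - y^2 + x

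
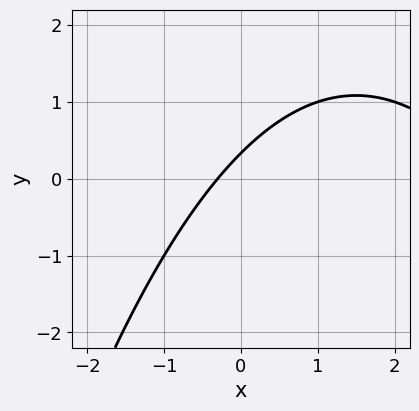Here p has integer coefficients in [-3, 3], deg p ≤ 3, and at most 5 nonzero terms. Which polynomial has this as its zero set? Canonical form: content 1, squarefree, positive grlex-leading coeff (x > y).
The degree is 2 — no degree-1 curve has this shape.
Solving for integer coefficients yields p as stated.

x^2 - 3*x + 3*y - 1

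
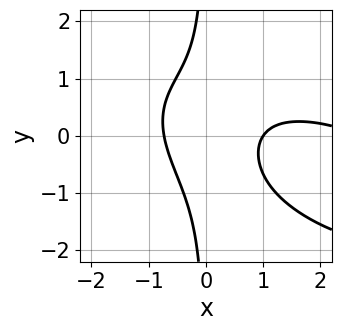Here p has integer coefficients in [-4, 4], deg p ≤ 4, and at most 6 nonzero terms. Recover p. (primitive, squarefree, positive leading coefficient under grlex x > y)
x^3 + 2*x^2*y + 3*x*y^2 - 3*x^2 + 2

Degree: a generic line meets the curve in up to 3 points, so deg p = 3.
Checking where it meets the axes: the curve avoids every integer y-axis point in the box; one x-axis crossing is at x = 1.
Solving for integer coefficients yields p as stated.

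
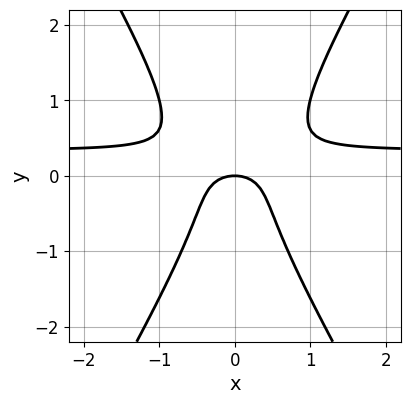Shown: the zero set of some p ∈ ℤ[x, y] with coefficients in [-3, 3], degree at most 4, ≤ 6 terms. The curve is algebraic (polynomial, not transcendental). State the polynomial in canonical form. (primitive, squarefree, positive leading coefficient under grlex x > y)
deg p = 3. The shape is more complex than any degree-2 curve.
Symmetries: it's symmetric under x → −x, forcing even powers of x.
From the axis intercepts and sections: it meets the x-axis at x = 0 (among the integer gridlines); one y-axis crossing is at y = 0.
Matching integer coefficients to the picture gives p.

3*x^2*y - y^3 - x^2 - y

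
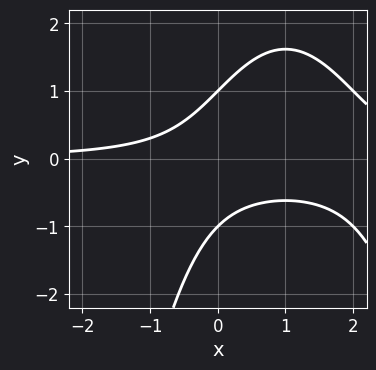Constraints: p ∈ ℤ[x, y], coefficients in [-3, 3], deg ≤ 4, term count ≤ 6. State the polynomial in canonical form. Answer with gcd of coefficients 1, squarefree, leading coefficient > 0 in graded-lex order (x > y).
(a) The degree is 3 — no degree-2 curve has this shape.
(b) From the axis intercepts and sections: the y-axis gridline crossings are at y ∈ {-1, 1}; no x-intercept at any integer in the box.
(c) Solving for integer coefficients yields p as stated.

x^2*y - 2*x*y + y^2 - 1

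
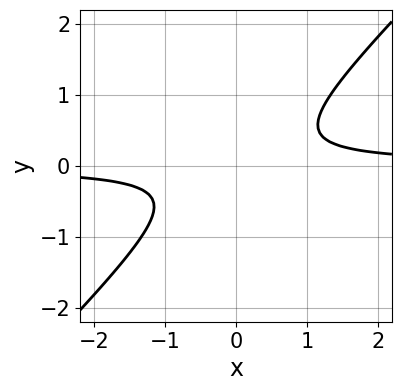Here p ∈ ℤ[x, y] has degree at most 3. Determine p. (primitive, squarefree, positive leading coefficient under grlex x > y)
First, deg p = 2. No degree-1 curve has this shape.
Next, from the axis intercepts and sections: it misses every integer gridline on the y-axis; no x-intercept at any integer in the box.
Finally, the integer polynomial consistent with all of this is the stated p.

3*x*y - 3*y^2 - 1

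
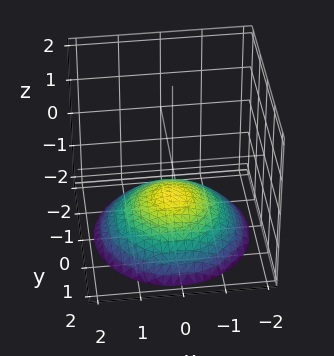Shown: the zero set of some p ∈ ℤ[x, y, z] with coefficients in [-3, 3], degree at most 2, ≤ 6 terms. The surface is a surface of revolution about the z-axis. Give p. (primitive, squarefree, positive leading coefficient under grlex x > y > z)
x^2 + y^2 + 3*z + 3

Degree: no degree-1 surface has this shape, so deg p = 2.
Symmetry: the surface is invariant under rotation about z: p = q(x² + y², z).
From the visible intercepts: the surface avoids every integer x-axis point in the box; it misses every integer gridline on the y-axis.
Matching integer coefficients to the picture gives p.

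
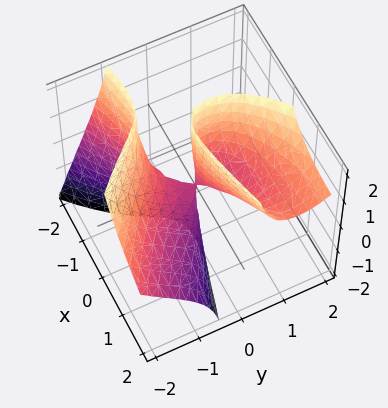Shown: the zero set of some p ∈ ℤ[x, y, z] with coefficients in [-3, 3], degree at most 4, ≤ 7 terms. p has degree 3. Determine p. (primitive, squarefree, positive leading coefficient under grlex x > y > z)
3*x*y*z - 2*y^3 - 2*x^2 + x*y + 3*y*z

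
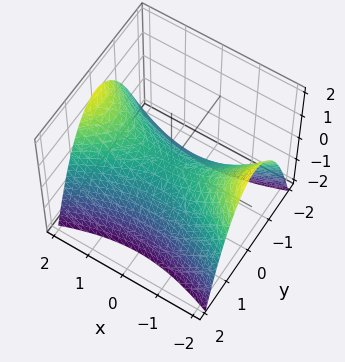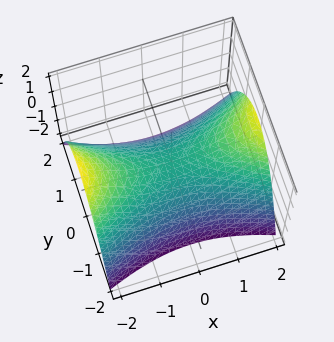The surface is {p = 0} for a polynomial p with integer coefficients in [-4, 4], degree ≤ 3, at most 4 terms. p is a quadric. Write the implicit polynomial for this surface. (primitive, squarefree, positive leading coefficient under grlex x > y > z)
x^2 - 3*y^2 - 3*z

1. deg p = 2.
2. Symmetries: the x ↦ −x reflection is a symmetry, so x appears only in even powers; it's symmetric under y → −y, forcing even powers of y.
3. Observable constraints: it crosses the z-axis at the gridline z = 0; one y-axis crossing is at y = 0; one x-axis crossing is at x = 0.
4. Together with the visible shape, these determine p as stated.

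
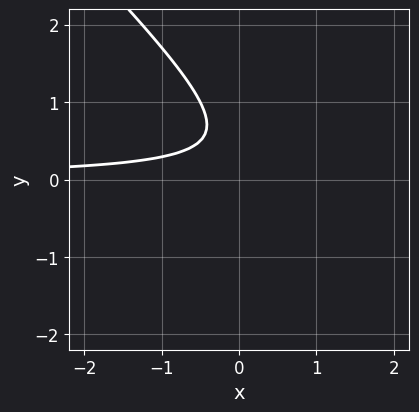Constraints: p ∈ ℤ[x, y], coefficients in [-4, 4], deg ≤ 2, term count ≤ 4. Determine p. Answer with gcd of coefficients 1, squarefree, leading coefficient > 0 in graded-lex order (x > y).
2*x*y + 2*y^2 - 2*y + 1

(a) deg p = 2.
(b) Reading off the gridlines: no x-intercept at any integer in the box; no y-intercept at any integer in the box.
(c) Solving for integer coefficients yields p as stated.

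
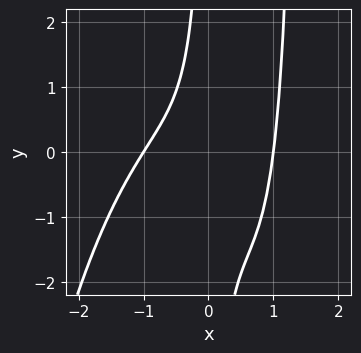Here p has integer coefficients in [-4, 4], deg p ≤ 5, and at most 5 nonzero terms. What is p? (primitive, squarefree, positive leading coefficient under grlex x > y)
(a) deg p = 4.
(b) Observable constraints: the x-axis gridline crossings are at x ∈ {-1, 1}; the curve avoids every integer y-axis point in the box.
(c) Matching integer coefficients to the picture gives p.

2*x^4 + 2*x^2*y - 3*x*y - 2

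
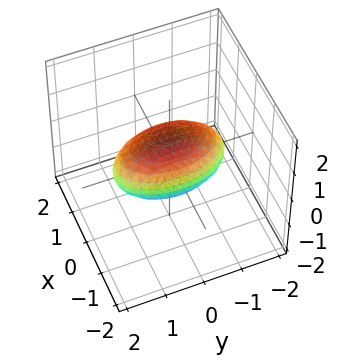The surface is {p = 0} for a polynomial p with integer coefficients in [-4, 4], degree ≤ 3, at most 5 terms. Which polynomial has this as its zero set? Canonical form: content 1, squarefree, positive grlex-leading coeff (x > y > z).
3*x^2 - x*z + y^2 + 3*z^2 - 2

First, degree: a generic line meets the surface in up to 2 points, so deg p = 2.
Finally, matching integer coefficients to the picture gives p.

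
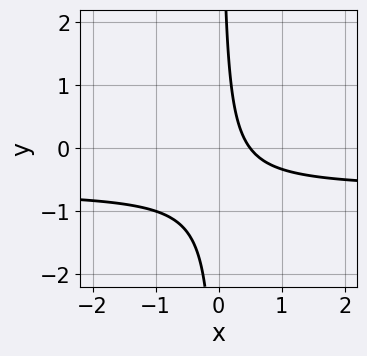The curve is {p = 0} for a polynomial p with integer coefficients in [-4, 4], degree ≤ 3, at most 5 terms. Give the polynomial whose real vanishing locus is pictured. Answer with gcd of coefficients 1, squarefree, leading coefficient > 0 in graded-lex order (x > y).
(a) Degree: no degree-1 curve has this shape, so deg p = 2.
(b) Checking where it meets the axes: no y-intercept at any integer in the box.
(c) Together with the visible shape, these determine p as stated.

3*x*y + 2*x - 1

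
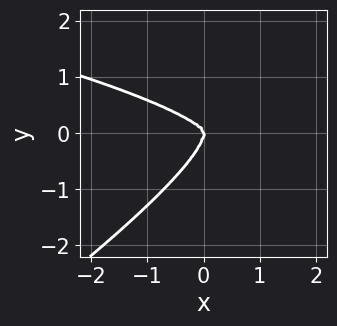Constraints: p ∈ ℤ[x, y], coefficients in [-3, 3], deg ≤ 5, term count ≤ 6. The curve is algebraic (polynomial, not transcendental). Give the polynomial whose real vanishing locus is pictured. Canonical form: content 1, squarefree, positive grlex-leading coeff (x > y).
2*x*y^3 - 3*y^4 - x^3 - x^2*y - x*y^2

First, the degree is 4 — the shape is more complex than any degree-3 curve.
Then, observable constraints: it crosses the y-axis at the gridline y = 0; it crosses the x-axis at the gridline x = 0.
Finally, these observations pin down the coefficients.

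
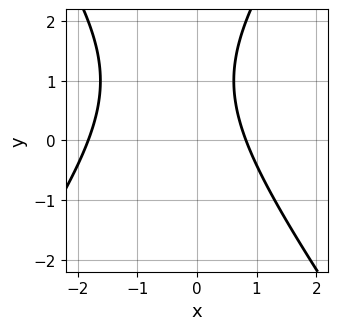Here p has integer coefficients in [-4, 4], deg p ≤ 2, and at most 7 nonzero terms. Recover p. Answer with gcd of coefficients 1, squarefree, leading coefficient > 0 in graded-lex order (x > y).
2*x^2 - y^2 + 2*x + 2*y - 3

The degree is 2 — no degree-1 curve has this shape.
Checking where it meets the axes: it misses every integer gridline on the y-axis.
Matching integer coefficients to the picture gives p.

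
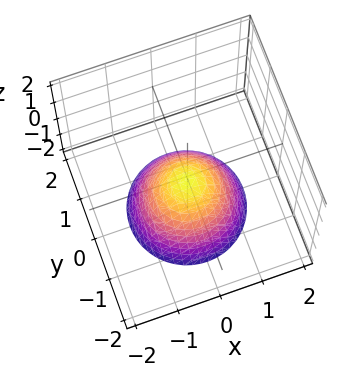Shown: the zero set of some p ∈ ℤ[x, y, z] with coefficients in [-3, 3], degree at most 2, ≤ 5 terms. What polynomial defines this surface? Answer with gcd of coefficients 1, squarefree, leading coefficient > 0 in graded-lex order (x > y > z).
The degree is 2 — no degree-1 surface has this shape.
Symmetries: rotational symmetry about the z-axis ⇒ p depends on x, y only through x² + y².
From the axis intercepts and sections: no y-intercept at any integer in the box; a circular section at z = -1 has radius between 0 and 1; the surface avoids every integer x-axis point in the box.
Assembling these constraints gives the stated polynomial.

3*x^2 + 3*y^2 + 3*z + 1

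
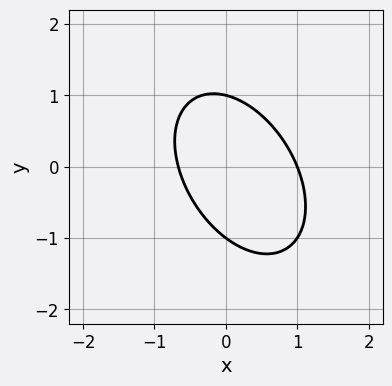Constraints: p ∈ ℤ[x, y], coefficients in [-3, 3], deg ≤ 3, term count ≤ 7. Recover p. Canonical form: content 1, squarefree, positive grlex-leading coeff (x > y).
3*x^2 + 2*x*y + 2*y^2 - x - 2

The degree is 2 — a generic line meets the curve in up to 2 points.
From the visible intercepts: one x-axis crossing is at x = 1; among the integer gridlines, it crosses the y-axis at y ∈ {-1, 1}.
Fitting integer coefficients to these (and the overall shape) gives p.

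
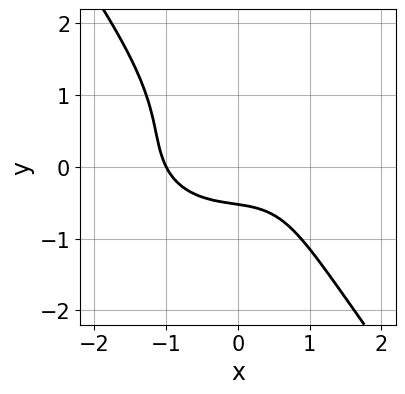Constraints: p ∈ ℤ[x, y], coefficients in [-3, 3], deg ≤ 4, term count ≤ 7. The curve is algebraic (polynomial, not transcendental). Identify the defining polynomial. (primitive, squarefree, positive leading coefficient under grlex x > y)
2*x^3 + 3*x*y^2 + 3*y^3 + 3*y + 2

The degree is 3 — a generic line meets the curve in up to 3 points.
From the visible intercepts: it crosses the x-axis at the gridline x = -1.
Putting this together gives p.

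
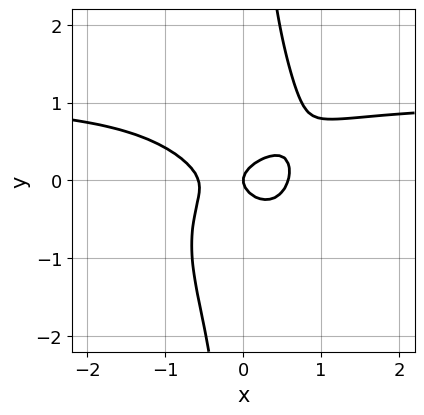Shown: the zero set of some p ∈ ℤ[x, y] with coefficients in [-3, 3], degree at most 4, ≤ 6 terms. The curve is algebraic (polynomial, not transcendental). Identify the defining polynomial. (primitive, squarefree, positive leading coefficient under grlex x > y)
(a) The degree is 4 — the shape is more complex than any degree-3 curve.
(b) Reading off the gridlines: one y-axis crossing is at y = 0; one x-axis crossing is at x = 0.
(c) Putting this together gives p.

3*x^3*y + 3*x*y^3 - 3*x^3 - 3*y^2 + x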